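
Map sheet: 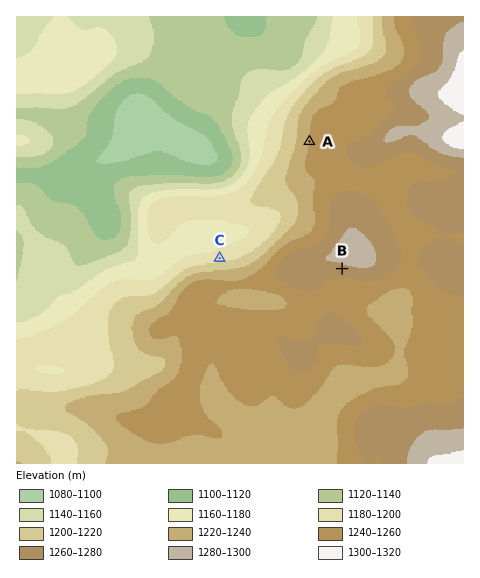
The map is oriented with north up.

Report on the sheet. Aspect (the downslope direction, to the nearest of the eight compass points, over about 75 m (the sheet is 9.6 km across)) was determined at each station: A W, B S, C N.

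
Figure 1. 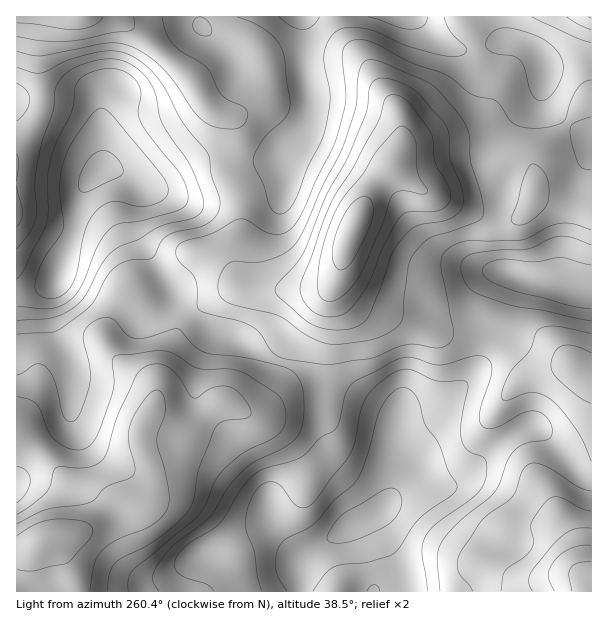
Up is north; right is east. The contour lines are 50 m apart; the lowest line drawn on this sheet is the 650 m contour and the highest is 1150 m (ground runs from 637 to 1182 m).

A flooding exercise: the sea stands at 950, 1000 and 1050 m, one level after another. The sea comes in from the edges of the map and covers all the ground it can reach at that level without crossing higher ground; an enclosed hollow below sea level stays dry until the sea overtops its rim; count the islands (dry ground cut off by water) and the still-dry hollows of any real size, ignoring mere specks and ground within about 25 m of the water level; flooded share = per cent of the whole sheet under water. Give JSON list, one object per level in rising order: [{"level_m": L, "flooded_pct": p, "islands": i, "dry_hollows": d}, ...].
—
[{"level_m": 950, "flooded_pct": 73, "islands": 1, "dry_hollows": 0}, {"level_m": 1000, "flooded_pct": 84, "islands": 1, "dry_hollows": 0}, {"level_m": 1050, "flooded_pct": 91, "islands": 1, "dry_hollows": 0}]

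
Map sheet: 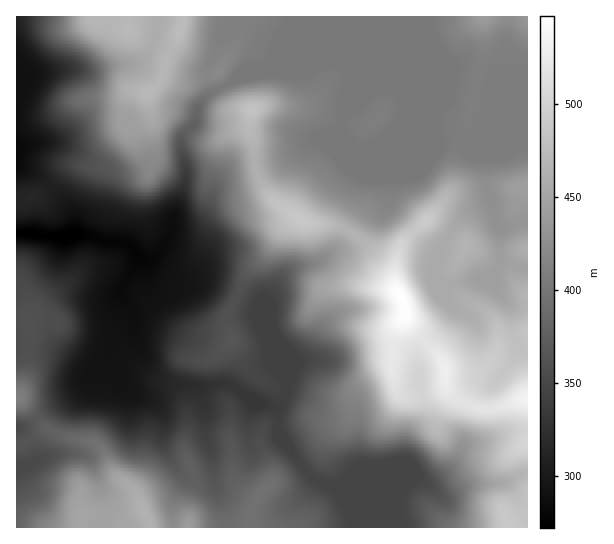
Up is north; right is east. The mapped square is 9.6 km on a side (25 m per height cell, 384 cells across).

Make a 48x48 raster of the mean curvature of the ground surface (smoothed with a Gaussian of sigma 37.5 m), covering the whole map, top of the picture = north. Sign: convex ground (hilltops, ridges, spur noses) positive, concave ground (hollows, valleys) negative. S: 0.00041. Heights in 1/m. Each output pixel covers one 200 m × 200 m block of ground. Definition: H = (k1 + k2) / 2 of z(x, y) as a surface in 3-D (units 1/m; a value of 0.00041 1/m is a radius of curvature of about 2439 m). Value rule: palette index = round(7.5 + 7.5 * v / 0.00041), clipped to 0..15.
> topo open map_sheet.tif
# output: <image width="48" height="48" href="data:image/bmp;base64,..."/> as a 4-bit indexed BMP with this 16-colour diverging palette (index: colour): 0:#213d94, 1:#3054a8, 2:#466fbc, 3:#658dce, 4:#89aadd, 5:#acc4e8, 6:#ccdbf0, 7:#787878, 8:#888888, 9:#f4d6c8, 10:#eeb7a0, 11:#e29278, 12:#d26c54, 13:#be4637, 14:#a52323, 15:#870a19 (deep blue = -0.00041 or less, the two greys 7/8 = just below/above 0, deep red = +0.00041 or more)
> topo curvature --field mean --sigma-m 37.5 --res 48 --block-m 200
<image width="48" height="48" href="data:image/bmp;base64,Qk32BAAAAAAAAHYAAAAoAAAAMAAAADAAAAABAAQAAAAAAIAEAAATCwAAEwsAABAAAAAAAAAAlD0hAKhUMAC8b0YAzo1lAN2qiQDoxKwA8NvMAHh4eACIiIgAyNb0AKC37gB4kuIAVGzSADdGvgAjI6UAGQqHAFrZiod4Zewr92h5mJiamHZ3d1Z6mHaLh3h1rJiIe/Yq+VaJlmaJt2d3h1iqVHm8l2U0vId3fMVIlkV5qGVop2d3h2q1A5z+hndTjbZXnbhlVkaIq6iGVXd3d2hiZVd2aneIv9SP/qhjeUiWi9tzRmd3d3UjiVRBF1VVnoHvp3g1uUmmWdk0mWV3d3M2R5m8gXVCIgLXE4Y71jmlSaQop2QiIhA7hJmtyMhlVWvlOJNtlDmleUJZmJZYhAB+02Z6y6ib3+/FN5R8lGy2mER5mblt2jj/wQI0aSbdqayVN7ZKpXulm0eamKlayTa5UldkRZaHQ2dmV5VKlEilelbLh5lGmoZ2it7Zd/xlQzNFVVRrlWq1RFSZd5hEr/2IvNzN2/1VVVZ3ZWd4dotzWKRYmagzz5dryHU1zdx1RWd3d5l0MzM4uoZaqLpE3mZLxldCbIqXRGd3eIZWeYV6mHdHdEh57GU62Gh0SGiZZWd3d1TP3MmIdndVQgGe23RM2HinVnmIdVZ4h0bLiJqZdnZFQgGLunWdp2aaZYmHmVZ4hmeXdnm6Z2NXdUWKp2aIiGSLV4mI3WV4dmabqYmoV0eoir3suqiJiGOLapl57FZ4dnZ5qrqFZzj+VXmJzezHRESrWZmap0Z4d4ZVVp21ZzPfhSAAOO1yNXq2NomoZUZ2eYd2Q0nYRkF+uGVnnfwRarpjWpmYmXZ1eXiHZTXaREJ+2r7+3/YGeGRVmql2m5eIaXiHdkSrdjKNuJl4nrAnh0V2pst0aqiJZliHhlScuTATNoV5jpFXmnd2ZNyWWbqbhWaHh1WIjIM1ImR2XaRWepqFmad1JYZERqZniFRCO9qbciaZj9VFaruFvAACRCNmaJdWeUJGfPu8uI7XTPp1SblUaIWLhIqph3dEaVasu6m97tpjA477VZhFZcqalnd2ZVUxemvIZ5vLmXVWQUz9dGdXlqqYZmZERmMgjUmljuu4VVaJdWiut3dGl6unVmZmjfcwf0aGv7mWVWeIh1Q7+4ZYqIdmZ4mpr/yRL2RY6laGZ3ZWZlQW3KiLy1VpvNuFSd7gDHU6+DVmeGd3d3dFl2Z2aFic25Yyi4/AKoUp5kVnhnd3eIh0dkVVVlZVRWZp2m1wjdg411ZmZ3d3eHh3Z3d3dmYyNXauyY0wrP2b6WZmd3d3d3d3eHd3d3hndFfOl7+AAJmLtCRnd3iZd3d3iId3d2ibhlSrZbrcANtq10aIiHd5l3d3h5d3eGWM3aSLZ7Z4AN/v/9qYh3d4l3d3d4d3d2Vb/9idq+lYkAa9zsd4h3d3d3eHd4h3d3Y1iYV/ya2pyVAAJmRXiHd3d3eId4h3d3ZDIhBshlu2VcxGQ0Z3eHd3d3d3d4h3d3VEIAJGRVrGZGp1d3d3d3d3d3d3d3h3d1RXY0e5d2iqlUmoh3d3d3d3d3d3Z2h3dzWbmKy6umatlUaXd3d3iIeHiIh3eGd2ZzjNzf2pqWWPpEZ4d3d3eId4h3h2iIl0WUeGbPl3iHVtxleIiHd3d3d4eId2d63Iiw=="/>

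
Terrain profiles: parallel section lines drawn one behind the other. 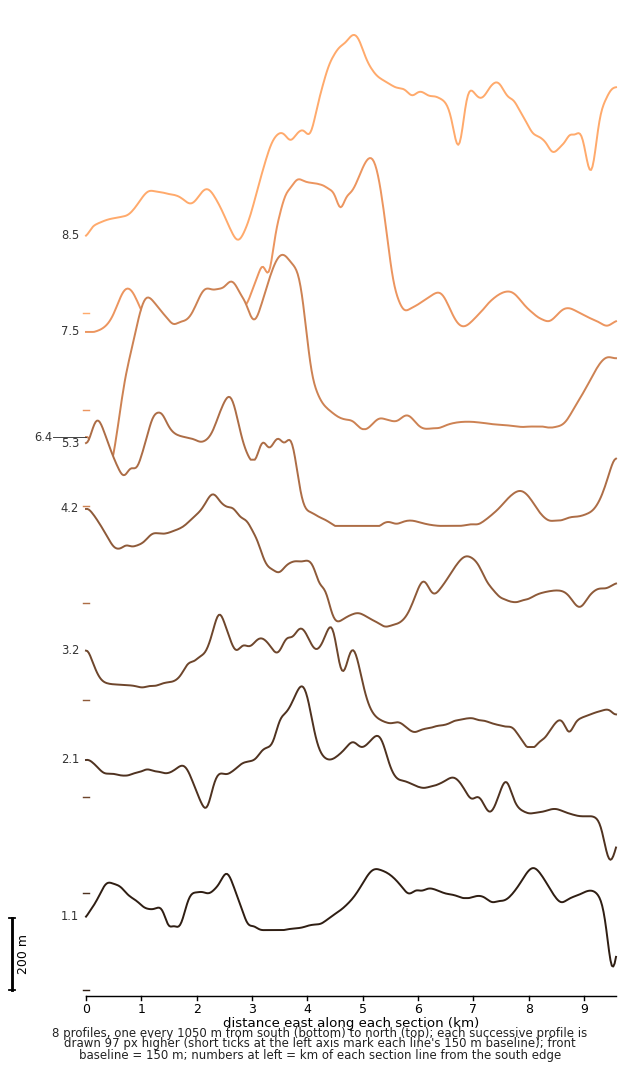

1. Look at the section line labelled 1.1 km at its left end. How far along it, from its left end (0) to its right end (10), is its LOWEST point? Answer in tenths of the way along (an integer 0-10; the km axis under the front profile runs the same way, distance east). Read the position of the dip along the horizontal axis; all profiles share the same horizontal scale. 10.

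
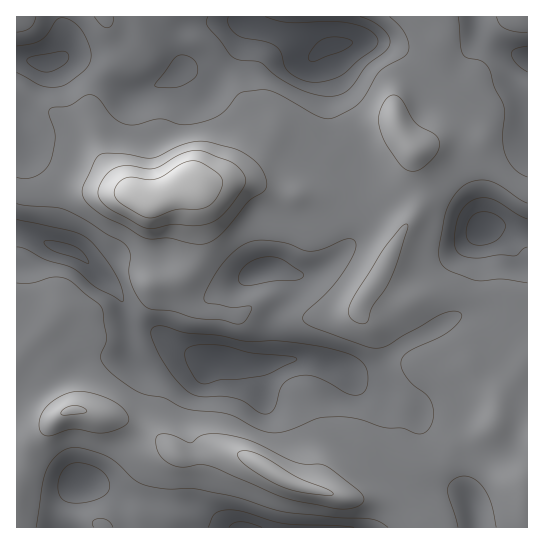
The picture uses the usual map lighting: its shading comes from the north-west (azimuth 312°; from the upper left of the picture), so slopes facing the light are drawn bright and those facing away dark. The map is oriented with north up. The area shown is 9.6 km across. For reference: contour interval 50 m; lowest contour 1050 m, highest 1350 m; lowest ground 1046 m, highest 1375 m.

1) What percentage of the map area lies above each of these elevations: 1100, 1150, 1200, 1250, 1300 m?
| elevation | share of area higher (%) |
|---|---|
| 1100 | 96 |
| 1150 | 86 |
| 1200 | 58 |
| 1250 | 11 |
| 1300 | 4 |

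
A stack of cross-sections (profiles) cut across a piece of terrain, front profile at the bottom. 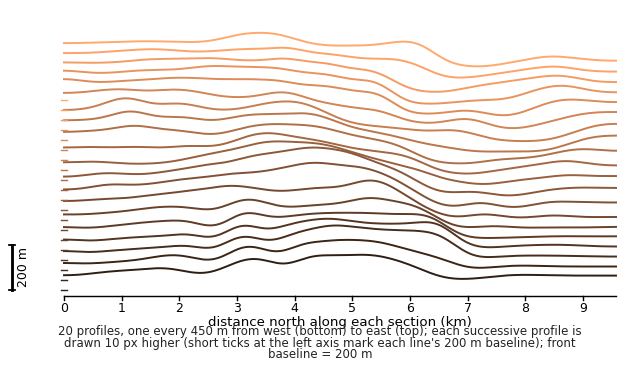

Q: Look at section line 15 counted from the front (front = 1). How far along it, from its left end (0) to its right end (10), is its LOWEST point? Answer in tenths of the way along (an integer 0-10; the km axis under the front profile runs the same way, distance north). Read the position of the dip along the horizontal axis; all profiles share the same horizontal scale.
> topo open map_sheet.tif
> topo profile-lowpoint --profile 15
8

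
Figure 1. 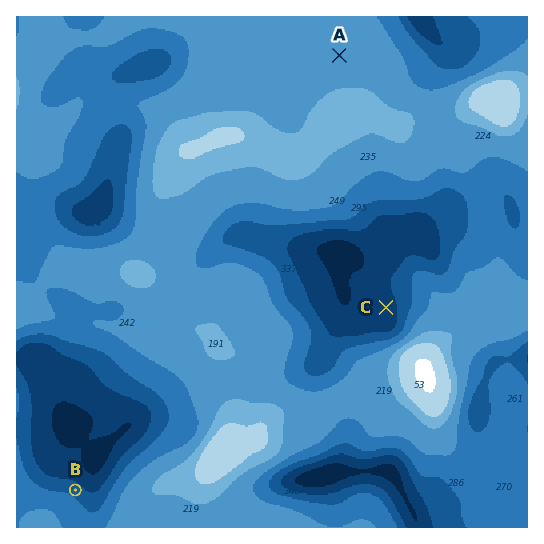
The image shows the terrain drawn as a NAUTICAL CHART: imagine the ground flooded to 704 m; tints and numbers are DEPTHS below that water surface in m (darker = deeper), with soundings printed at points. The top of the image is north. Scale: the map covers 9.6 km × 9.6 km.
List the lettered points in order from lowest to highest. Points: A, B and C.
C B A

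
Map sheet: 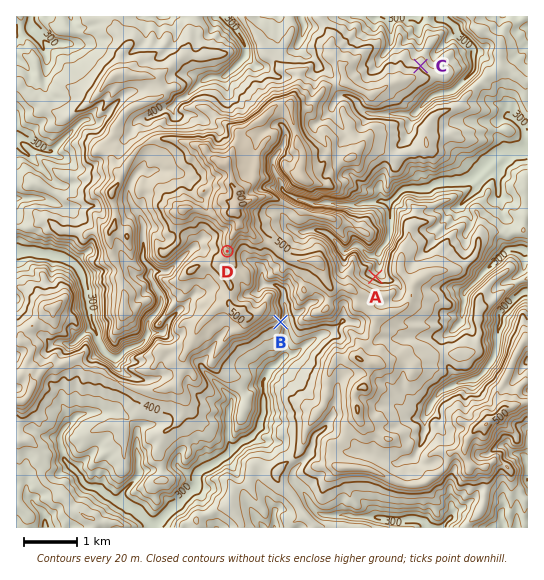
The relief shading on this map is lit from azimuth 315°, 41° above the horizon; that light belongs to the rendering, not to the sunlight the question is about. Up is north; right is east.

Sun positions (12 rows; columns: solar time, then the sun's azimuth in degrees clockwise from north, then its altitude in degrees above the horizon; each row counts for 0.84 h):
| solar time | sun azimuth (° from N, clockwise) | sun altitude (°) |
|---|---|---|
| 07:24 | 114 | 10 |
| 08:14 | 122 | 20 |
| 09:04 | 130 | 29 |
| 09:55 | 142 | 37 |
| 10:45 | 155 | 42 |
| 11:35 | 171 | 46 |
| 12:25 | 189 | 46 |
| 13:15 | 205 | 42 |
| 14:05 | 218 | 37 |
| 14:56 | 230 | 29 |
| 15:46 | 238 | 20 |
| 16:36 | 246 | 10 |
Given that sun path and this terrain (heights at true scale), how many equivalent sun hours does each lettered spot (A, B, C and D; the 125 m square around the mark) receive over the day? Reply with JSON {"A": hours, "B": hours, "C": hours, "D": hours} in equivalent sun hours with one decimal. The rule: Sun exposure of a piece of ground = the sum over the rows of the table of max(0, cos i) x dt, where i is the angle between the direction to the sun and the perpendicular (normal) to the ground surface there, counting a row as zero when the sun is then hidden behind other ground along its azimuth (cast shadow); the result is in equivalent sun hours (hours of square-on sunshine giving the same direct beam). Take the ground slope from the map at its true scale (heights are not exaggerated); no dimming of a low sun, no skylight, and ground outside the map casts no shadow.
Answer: {"A": 3.7, "B": 5.3, "C": 4.5, "D": 5.7}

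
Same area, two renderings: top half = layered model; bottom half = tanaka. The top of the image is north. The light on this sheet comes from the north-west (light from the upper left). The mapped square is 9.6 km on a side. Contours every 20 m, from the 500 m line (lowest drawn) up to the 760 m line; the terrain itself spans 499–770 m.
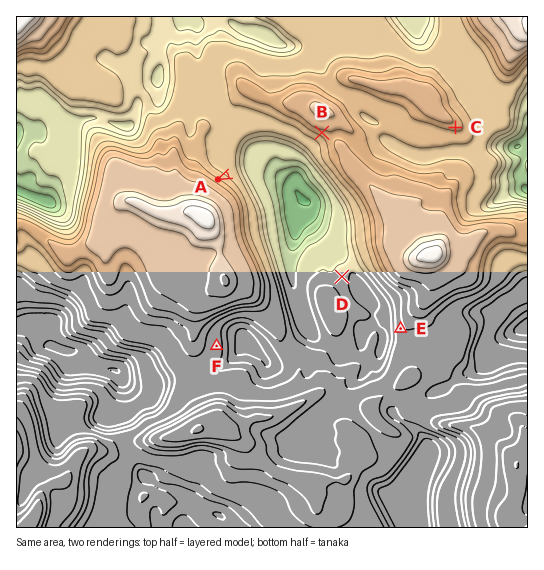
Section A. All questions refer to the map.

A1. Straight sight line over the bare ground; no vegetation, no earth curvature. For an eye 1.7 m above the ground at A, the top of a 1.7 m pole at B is visible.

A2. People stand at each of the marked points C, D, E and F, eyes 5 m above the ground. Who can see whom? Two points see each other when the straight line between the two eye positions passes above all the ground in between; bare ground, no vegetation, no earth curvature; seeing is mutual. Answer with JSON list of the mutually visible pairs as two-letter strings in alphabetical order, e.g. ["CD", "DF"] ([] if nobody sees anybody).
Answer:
["DE", "EF"]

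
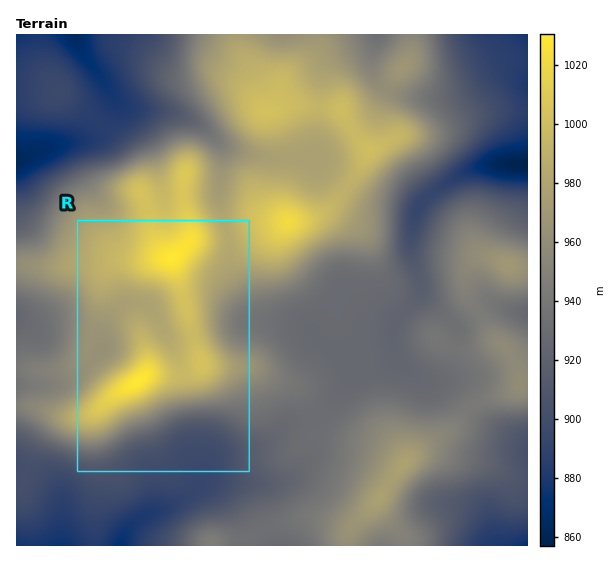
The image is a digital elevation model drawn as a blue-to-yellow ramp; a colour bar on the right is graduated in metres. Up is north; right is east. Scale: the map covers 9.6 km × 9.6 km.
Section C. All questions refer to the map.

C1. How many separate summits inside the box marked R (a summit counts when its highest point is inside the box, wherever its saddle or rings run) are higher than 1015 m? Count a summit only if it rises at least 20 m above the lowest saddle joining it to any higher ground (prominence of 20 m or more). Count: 2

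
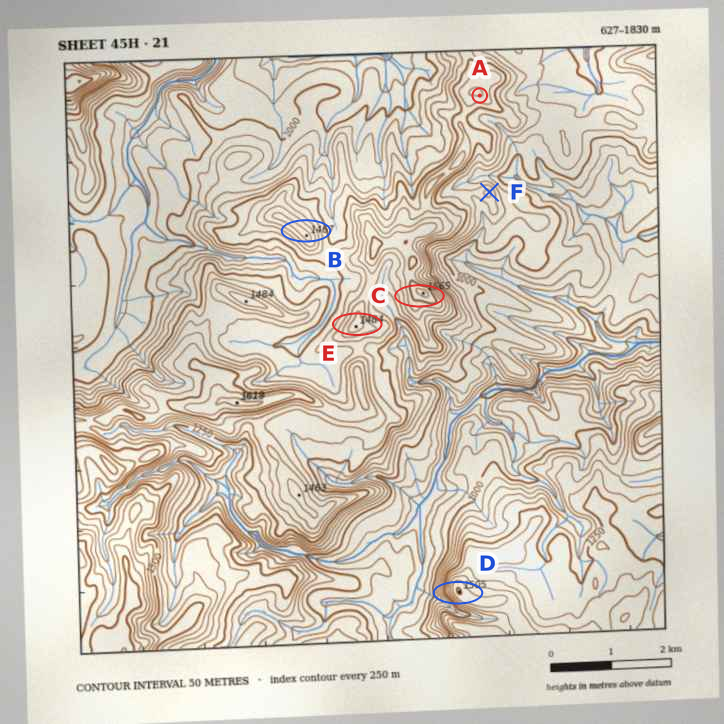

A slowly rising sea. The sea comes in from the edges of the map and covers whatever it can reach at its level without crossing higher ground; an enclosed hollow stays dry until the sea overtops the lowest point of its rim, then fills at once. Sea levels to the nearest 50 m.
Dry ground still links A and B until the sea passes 1250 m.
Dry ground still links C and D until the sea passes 900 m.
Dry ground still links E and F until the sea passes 1150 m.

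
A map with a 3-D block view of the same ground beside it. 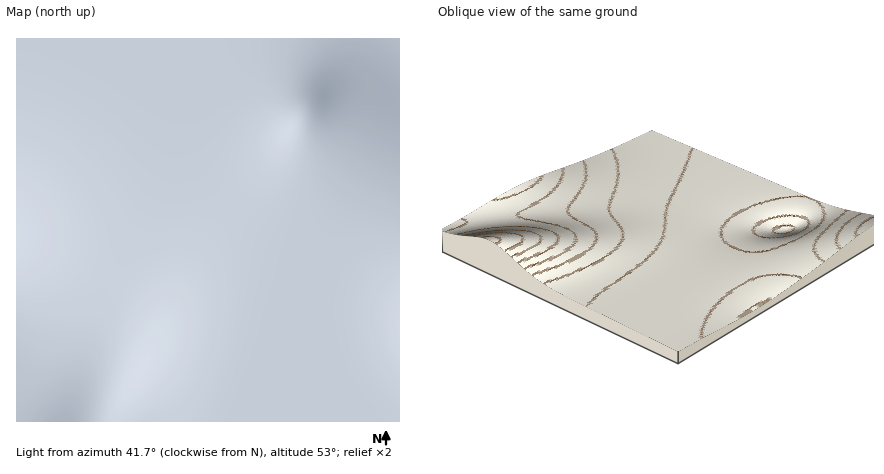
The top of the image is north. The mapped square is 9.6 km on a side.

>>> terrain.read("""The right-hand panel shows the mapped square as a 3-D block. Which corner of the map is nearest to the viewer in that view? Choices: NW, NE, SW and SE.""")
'SE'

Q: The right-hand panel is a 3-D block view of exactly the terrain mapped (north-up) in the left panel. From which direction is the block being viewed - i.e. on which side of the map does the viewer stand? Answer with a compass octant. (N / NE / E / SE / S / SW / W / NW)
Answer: SE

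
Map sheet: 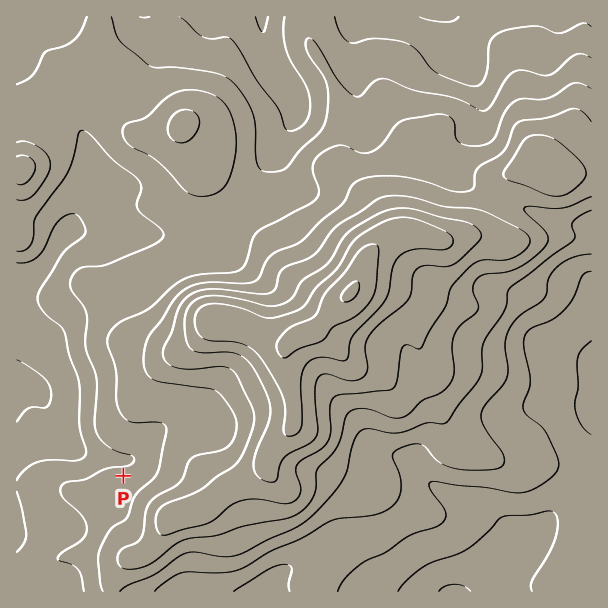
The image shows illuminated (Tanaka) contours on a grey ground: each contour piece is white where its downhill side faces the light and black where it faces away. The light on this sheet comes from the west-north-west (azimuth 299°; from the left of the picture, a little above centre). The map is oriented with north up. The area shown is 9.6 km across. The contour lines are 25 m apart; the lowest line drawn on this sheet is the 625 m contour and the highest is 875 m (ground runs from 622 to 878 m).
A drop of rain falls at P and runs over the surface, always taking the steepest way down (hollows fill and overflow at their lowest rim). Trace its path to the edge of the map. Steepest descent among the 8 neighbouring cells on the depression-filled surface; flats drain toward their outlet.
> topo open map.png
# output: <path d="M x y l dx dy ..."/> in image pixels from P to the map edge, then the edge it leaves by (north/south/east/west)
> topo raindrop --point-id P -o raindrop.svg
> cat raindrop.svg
<path d="M123 476l0-14-1-1-3-2-14 0-1-1-11 0-18-9-27-26 0-4-1-2 0-7-2-2 0-3-3-6-13-13-12 0"/>
exit: west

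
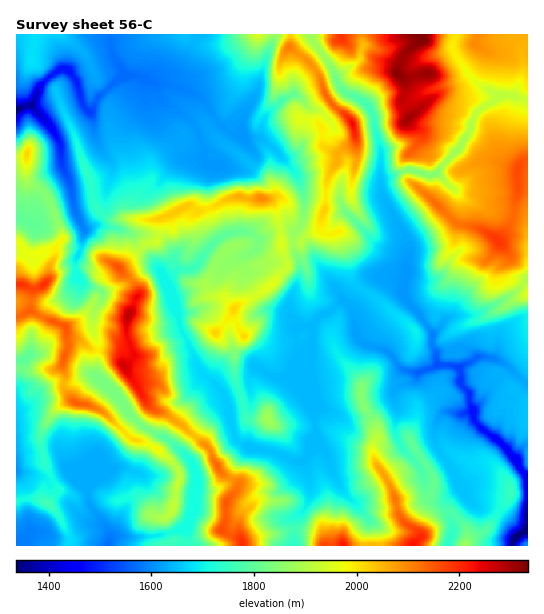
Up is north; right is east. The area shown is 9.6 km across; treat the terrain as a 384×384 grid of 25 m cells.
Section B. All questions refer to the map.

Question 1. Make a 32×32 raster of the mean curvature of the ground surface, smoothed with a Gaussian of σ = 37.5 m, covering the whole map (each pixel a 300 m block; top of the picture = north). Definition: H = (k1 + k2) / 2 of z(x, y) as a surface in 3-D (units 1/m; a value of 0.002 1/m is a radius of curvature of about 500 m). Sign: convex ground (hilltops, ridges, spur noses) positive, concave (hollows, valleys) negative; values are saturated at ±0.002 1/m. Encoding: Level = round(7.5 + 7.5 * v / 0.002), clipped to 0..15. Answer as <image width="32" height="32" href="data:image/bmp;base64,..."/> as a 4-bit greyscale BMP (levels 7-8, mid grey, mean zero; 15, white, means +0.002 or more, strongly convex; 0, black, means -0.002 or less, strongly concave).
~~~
<image width="32" height="32" href="data:image/bmp;base64,Qk12AgAAAAAAAHYAAAAoAAAAIAAAACAAAAABAAQAAAAAAAACAAATCwAAEwsAABAAAAAAAAAAAAAAABEREQAiIiIAMzMzAERERABVVVUAZmZmAHd3dwCIiIgAmZmZAKqqqgC7u7sAzMzMAN3d3QDu7u4A////AHdahmVVdpnphKz4p69FymBlp3Zr3TW5cjSqtAnpd4uUi7Vpl6xiq5m5OGF+VGlGw3ioaIhKkmuYZ1g5T3Wkd6ZnhXd1MuD66mZ3Ztt2pXfRa1d3RX8C9SRWdlf1TEiLcWw3Y4/AX6FVd2d3xbV4pgpcRSbxKPdznth4ZtOneVaoVdz/JPqGVI6Gd1uTeXYMiHR+gw6KJ2doZnduVZiMSIiHmCGcqkZbVnd3bLZmtMiGWMlF+plUaxeHd5aVmDVWaXVcpKuHNreld3mFVpl3iXhlrjemZCz36Vdphnena4VY3LZ27oRVXTZHdod6hXVps1YzkY+yW5m7RZhol1iGiUvu0SdqgttoWuDFeGdml2mSY7Gd+AZSp3eYhHVnZsmruJnjfGmWdnp210mrZ2OWV7WCqwYzaXhEVaS756ZUiZymZtF43/2KhnOGijplR7uGd3fQxnQ46+7fyE1LM2zmd3iLgcaIdlQ4d8NtWSb9cYdppiTXd5ZmZDlhfV4WIQ+XefsaloeHd3l3Jop+BfuQuHmcDlh4d4eXZlp3Twhrl0qHoU1Zh3h4d3ass88L91ochyPYKod3h3hJSyzBHI1ndJbw9aWId3d4c8CPBFakl4RmqiC5Z3d3eHL0xFytjeZJh4qIp3h3eHeR+tCjqJNCiZd4iXd4iId5qVsM03eec7d3"/>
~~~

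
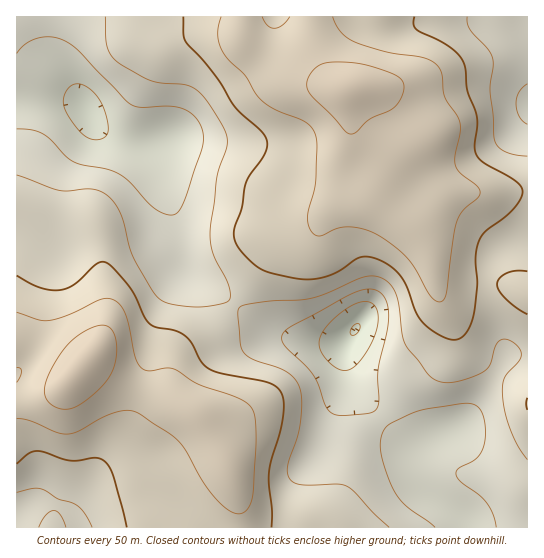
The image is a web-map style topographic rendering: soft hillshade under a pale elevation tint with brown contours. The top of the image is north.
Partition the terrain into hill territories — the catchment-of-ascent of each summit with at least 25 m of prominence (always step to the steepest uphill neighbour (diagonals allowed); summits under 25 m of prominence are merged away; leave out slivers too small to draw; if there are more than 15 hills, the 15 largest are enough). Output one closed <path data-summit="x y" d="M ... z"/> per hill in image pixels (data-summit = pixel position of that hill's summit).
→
<path data-summit="354 87" d="M527 16l-476 0-2 33 6 14 29 42 9 18 8 8 16 8 14 4 26-1 22 96 2 29 8 8 32 18 54 40 18 6 25 4 23-2 9-5-5 14 0 11 7 24 53 59 6 4 6 0 16-12 25-9 10-9 39-63 21-1z"/><path data-summit="81 367" d="M50 16l-34 1 0 510 183 1-18-19-20-8-14 0-29 7-25 9-12 10-8-13 0-5 4-8 16-23 28-28 4-8 18-56 16-67 22-53-2-28-22-96-26 1-10-3-16-7-12-10-9-18-32-47-3-9z"/><path data-summit="226 463" d="M182 268l-10 18-13 33-16 67-18 56-4 8-28 28-16 23-4 8 0 5 8 13 12-10 25-9 29-7 14 0 16 6 24 21 82 0 2-18 8-25 8-14 20-24 16-38 7-20 1-42 4-9-15 5-16 0-25-4-18-6-54-40-32-18z"/><path data-summit="527 403" d="M527 355l-20 0-39 63-10 9-25 9-10 7-11 12 0 16 7 16 10 10 32 20 5 11 62-1z"/>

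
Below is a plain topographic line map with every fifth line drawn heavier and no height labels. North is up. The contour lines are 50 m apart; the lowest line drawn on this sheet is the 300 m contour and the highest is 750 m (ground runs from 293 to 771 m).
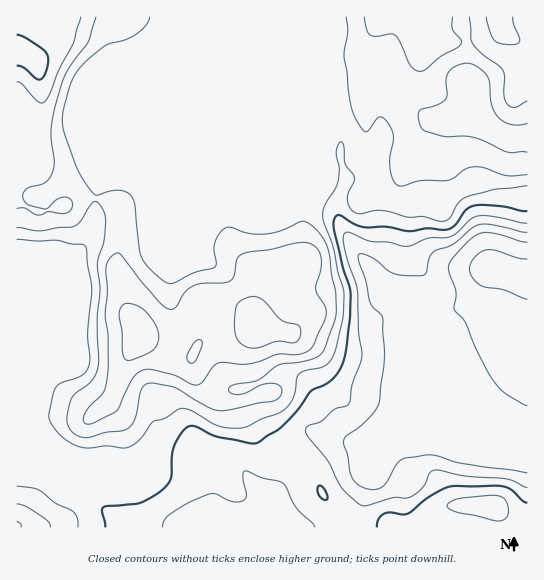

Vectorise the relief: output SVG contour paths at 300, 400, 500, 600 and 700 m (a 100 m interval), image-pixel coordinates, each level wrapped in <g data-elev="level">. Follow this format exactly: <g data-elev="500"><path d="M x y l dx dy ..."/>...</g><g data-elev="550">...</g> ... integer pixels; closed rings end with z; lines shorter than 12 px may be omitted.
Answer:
<g data-elev="300"><path d="M527 299l-24-9-22-5-8-7-4-9 2-7 4-5 11-7 8 0 23 8 10 1"/></g><g data-elev="400"><path d="M527 473l-66-10-24-7-11-1-24 4-6 6-13 21-5 3-8 0-11-3-7-8-9-36 3-5 17-13 14-17 3-8 4-36-1-45-13-16-4-21-7-20 0-7 4 0 10 4 14 12 7 4 9 1 19 1 4-3 3-14 4-6 20-9 24-19 13-1 37 8"/></g><g data-elev="500"><path d="M105 527l-3-16 1-4 38-4 16-9 10-9 4-8 1-20 2-11 6-11 7-8 7-1 24 11 32 6 7 0 26-18 15-15 13-19 16-8 10-9 5-9 4-12 4-34 1-22-1-10-7-18-9-39 0-9 3-5 4-1 12 8 9 4 24 0 24 4 16-3 17 2 7-1 7-6 9-13 9-5 26 1 26 5"/><path d="M527 503l-5-3-11-10-8-4-52 0-8 3-13 7-23 18-5 0-12-2-7 2-5 5-1 8"/><path d="M323 499l4 0 0-4-4-7-4-2-1 1 0 6z"/></g><g data-elev="600"><path d="M50 527l-1-5-7-5-16-11-9-2"/><path d="M17 228l22 3 34-4 7-5 10-17 5-4 6 5 4 8 1 8-2 17-7 24 3 27-3 28 1 49-3 8-4 6-19 16-5 20 0 6 3 6 4 5 5 3 11 0 16-5 17-1 6-3 4-5 3-6 5-27 4-5 4-2 26 5 31 18 12 4 11 0 45-9 5-4 3-6-1-4-6-3-13 1-16 8-7 2-8-2-2-2 0-2 5-4 24-5 21-15 32-6 7-3 5-5 13-34 0-24-9-46-6-12-11-11-5-3-4 1-22 9-17 3-13-1-16-5-7 0-5 4-6 10-1 8 2 13-2 4-19 5-20 10-6 1-6-2-11-10-11-14-2-8-4-44-4-9-5-4-8-2-23 5-6-7-10-15-14-36-3-14 2-14 8-30 9-12 12-12 14-11 18-4 10-5 10-9 5-9"/><path d="M527 152l-18 0-35-15-11-1-18 0-19-5-6-5-2-12 3-4 14-4 9-5 3-6-1-14 2-8 8-7 13-3 9 4 10 10 2 6 2 22 3 8 4 5 6 4 6 2 8 1 8-2"/><path d="M346 17l2 14-4 26 8 53 5 11 8 11 4-2 10-13 6 2 5 7 4 12-4 19 0 10 3 12 4 6 6 1 19-6 27 0 17-11 8-2 11 1 21 8 21-1"/></g><g data-elev="700"><path d="M191 363l5-2 5-12 1-6-1-3-6 1-7 13-1 6z"/><path d="M125 359l6 1 20-9 5-5 3-8-3-12-9-13-8-6-10-4-7 3-3 8 3 19 1 20z"/><path d="M248 347l10 1 20-7 17 1 5-5 0-10-3-3-11-2-5-2-20-21-7-3-8 2-7 4-2 3-3 21 3 13 5 5z"/><path d="M17 82l5 2 16 18 4 1 3-1 5-9 10-26 13-24 8-26"/><path d="M486 17l4 15 4 8 5 3 12 2 7-2 2-2-7-18 0-6"/></g>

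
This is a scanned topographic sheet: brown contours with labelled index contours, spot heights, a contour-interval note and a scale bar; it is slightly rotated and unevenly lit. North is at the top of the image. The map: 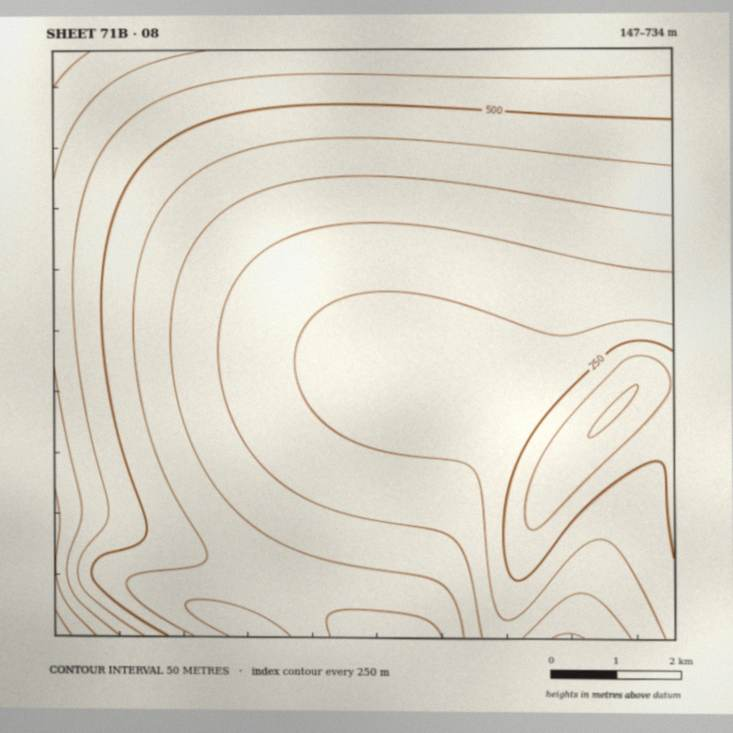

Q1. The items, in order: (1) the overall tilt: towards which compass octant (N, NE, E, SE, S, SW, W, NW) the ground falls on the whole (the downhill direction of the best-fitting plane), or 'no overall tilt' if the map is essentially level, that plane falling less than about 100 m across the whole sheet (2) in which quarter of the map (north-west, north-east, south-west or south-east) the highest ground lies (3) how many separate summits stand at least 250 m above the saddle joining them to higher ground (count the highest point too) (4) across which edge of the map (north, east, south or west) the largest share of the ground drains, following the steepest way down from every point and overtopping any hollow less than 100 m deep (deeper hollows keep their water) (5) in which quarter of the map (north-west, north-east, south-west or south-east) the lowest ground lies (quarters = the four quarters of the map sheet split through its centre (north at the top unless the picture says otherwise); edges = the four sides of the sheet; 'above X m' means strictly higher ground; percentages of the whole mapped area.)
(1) On the whole the ground falls towards the south-east.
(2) Look to the south-west quarter for the highest ground.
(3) Counting only tops that stand 250 m proud, the map has 1 summit.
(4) Most of the ground drains across the eastern edge.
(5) Look to the south-east quarter for the lowest ground.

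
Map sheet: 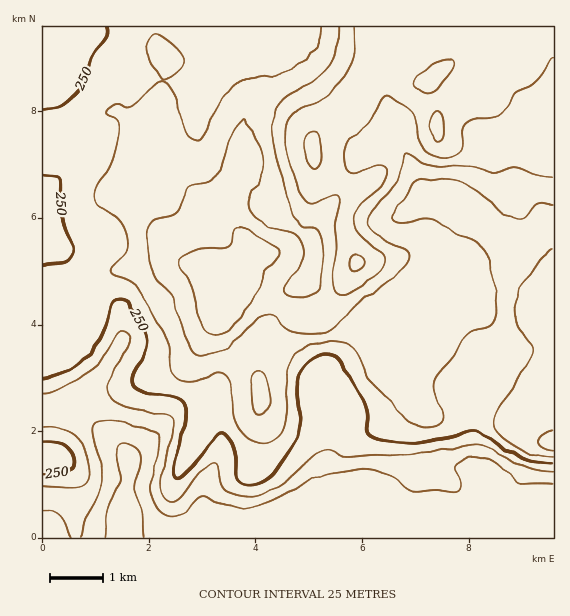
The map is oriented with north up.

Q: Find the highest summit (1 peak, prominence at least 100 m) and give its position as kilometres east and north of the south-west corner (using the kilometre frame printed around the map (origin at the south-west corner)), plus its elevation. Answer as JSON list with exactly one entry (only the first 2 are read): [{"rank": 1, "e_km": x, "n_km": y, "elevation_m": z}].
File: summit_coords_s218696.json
[{"rank": 1, "e_km": 7.29, "n_km": 8.64, "elevation_m": 356}]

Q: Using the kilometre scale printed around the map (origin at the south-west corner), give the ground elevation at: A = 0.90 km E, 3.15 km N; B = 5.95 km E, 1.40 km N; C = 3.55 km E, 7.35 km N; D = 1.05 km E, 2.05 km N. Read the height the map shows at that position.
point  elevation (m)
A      225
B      210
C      305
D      195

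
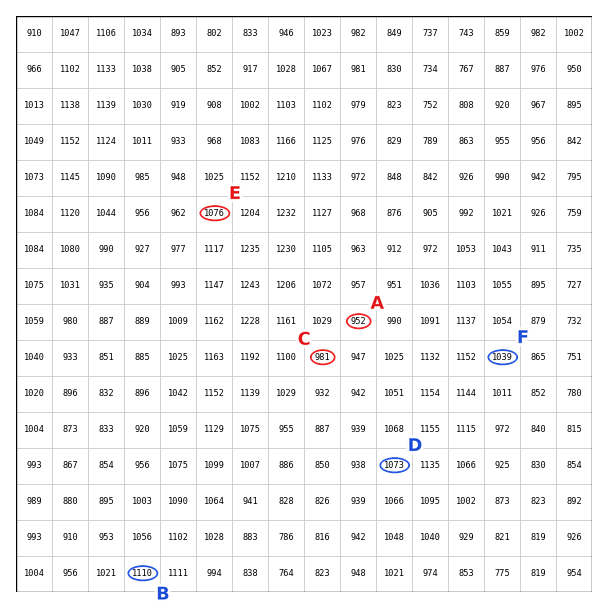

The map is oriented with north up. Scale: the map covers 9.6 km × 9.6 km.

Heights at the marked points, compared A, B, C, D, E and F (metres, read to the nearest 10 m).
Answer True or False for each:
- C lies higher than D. False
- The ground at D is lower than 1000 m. False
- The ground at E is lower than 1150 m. True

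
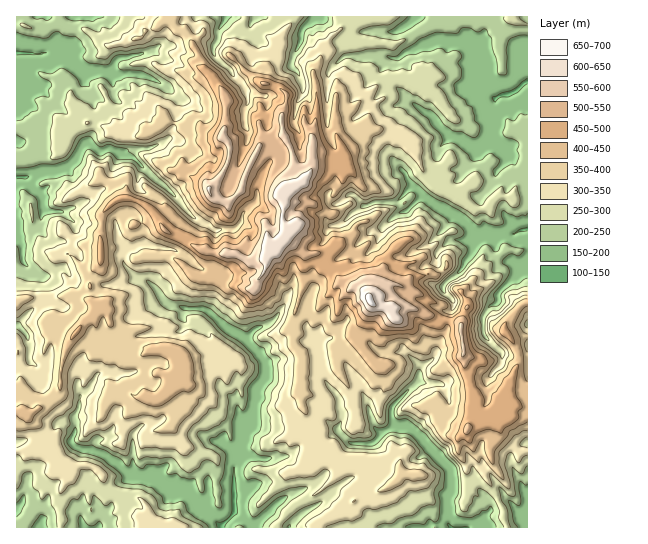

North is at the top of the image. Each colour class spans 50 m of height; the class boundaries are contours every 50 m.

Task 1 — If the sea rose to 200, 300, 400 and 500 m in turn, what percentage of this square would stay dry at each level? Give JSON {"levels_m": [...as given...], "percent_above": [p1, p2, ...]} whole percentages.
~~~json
{"levels_m": [200, 300, 400, 500], "percent_above": [87, 54, 21, 7]}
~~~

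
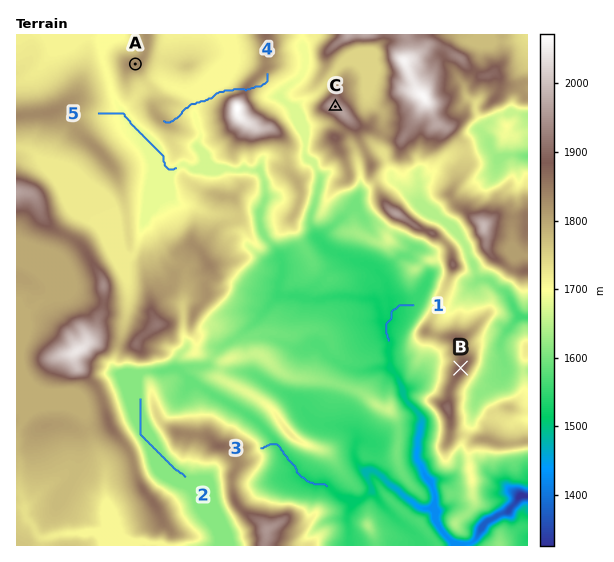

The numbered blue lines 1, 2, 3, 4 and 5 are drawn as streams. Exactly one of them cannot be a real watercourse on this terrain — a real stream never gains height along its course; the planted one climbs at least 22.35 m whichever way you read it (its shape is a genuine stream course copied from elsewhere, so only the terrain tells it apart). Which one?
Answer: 4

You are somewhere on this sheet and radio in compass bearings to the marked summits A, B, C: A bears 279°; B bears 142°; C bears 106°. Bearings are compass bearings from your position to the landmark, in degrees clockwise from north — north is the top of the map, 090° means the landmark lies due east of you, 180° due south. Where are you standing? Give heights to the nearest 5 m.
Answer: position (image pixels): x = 235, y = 79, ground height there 1720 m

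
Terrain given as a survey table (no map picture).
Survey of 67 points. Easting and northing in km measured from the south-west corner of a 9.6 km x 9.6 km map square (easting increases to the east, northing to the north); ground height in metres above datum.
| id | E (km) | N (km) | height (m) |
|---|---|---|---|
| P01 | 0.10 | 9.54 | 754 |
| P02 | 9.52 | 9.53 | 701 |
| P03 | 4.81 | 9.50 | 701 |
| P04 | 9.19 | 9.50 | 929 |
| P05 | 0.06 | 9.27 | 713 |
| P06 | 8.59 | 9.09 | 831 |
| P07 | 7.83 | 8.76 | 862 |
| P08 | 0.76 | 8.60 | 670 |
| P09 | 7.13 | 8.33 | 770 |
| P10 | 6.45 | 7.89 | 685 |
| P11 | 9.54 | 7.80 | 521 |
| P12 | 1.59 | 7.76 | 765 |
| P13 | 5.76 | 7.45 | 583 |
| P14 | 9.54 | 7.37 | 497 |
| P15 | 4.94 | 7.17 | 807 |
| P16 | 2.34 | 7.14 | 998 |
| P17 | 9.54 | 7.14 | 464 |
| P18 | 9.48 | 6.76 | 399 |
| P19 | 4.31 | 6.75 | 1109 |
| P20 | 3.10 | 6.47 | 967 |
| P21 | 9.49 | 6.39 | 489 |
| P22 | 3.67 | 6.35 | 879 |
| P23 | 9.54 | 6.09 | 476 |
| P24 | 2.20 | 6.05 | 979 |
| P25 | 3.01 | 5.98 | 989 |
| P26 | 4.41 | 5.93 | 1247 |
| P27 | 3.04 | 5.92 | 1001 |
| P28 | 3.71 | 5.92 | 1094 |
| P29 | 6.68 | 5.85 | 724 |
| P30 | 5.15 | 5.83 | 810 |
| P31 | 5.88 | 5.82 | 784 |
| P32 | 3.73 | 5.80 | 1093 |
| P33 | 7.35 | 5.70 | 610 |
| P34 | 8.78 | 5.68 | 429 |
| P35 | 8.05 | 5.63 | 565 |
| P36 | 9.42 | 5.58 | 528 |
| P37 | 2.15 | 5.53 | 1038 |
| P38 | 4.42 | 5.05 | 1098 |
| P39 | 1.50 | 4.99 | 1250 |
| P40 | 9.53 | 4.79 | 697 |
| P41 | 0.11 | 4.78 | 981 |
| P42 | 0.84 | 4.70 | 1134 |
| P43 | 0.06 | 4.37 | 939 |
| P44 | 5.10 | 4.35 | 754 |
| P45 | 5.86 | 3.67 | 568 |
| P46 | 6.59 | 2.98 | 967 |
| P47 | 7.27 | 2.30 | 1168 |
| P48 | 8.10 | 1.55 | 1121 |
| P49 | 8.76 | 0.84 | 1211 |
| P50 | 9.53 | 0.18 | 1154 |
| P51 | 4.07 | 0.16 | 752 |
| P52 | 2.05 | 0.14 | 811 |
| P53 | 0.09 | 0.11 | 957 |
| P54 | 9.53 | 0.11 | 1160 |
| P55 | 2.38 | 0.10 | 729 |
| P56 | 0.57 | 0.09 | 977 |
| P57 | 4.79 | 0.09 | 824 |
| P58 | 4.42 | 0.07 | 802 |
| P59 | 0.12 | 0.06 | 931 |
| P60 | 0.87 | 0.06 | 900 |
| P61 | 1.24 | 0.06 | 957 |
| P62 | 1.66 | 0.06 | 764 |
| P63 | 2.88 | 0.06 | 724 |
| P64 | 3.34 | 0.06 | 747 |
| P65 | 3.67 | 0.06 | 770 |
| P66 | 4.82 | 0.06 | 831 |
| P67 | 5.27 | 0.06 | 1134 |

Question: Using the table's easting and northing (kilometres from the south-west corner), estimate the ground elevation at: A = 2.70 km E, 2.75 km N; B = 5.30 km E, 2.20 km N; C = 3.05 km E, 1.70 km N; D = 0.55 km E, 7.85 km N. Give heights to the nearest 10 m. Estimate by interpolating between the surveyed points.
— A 880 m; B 760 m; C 750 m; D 650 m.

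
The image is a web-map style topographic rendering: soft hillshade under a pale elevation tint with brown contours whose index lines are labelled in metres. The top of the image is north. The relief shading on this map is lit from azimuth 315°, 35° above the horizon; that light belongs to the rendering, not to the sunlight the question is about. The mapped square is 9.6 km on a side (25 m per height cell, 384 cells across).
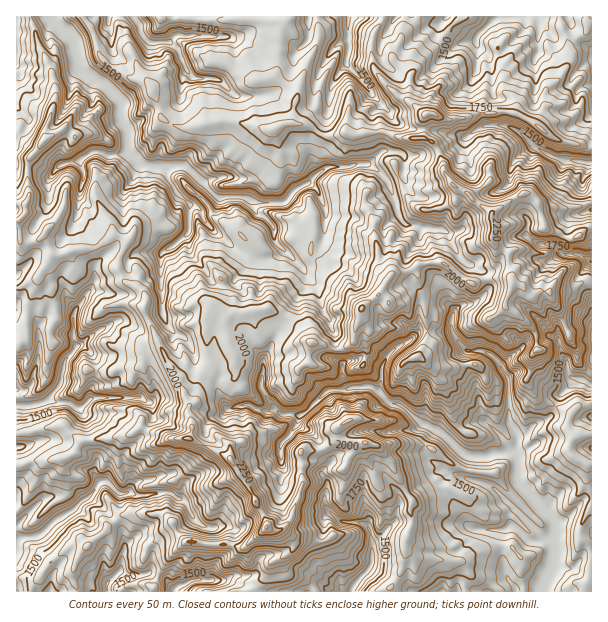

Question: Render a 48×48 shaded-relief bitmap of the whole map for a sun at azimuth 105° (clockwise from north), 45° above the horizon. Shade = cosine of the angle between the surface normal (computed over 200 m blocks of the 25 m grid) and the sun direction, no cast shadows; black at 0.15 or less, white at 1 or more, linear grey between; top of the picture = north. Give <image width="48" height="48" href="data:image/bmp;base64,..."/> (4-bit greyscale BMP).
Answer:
<image width="48" height="48" href="data:image/bmp;base64,Qk32BAAAAAAAAHYAAAAoAAAAMAAAADAAAAABAAQAAAAAAIAEAAATCwAAEwsAABAAAAAAAAAAAAAAABEREQAiIiIAMzMzAERERABVVVUAZmZmAHd3dwCIiIgAmZmZAKqqqgC7u7sAzMzMAN3d3QDu7u4A////AEionOskW/pmdWi7zN3sYDrM25rLu7t1aDWYne2Faaq6ZneKzt3dxBWs27vNusyXVSJojN2keHmZZnmZ3ty86xOcy7zMqc24ZkM1ad3GV0aZl4yorezO/CKczLq7qry2aKhBNqzJVUR4ZjF73+zN7TKN3LqrqrqmWIvEFFi5hGuIZDAL7+ut2WVt7cyruqumR5nNckZmdoqkhyFon/6q2HiN7cqsy6uYU7ub2iVlZYlCeBPLXf182Jqd7LrMyrqGeIqpzaemaYYxZjrcWv182KvMy6vMu6mXZ4mZvuZpl3hiEozcV+172qzdy8ua3IeId5mK3beIeadmIs3cRdx7263ty7upu2WHiFZorbd3eIZUOt7tErypu97tvMuqmWRXvIh3eJiYU0abhr7/YGiKrMzMu5e9yYZFrYiIplVXhCKLl3qt0wF97e27p1rdynVGm0M1mCJFhhGNyFip5wAmzLzsdZ7LuXlmvZhllyNWdAJ97svKfLABWIt1Z87Lx1q3i2rGS6eJdBOMyr7Tbe50SZNYiN671l3qaIfMFpZ5pzaqqc+hbdvNqQGbiu6t027uyrjeEod4l1mpqr6ySczpfYCavdzNwUz+urrOcWVWdoqImb60Z87ojtAK3sq8UBz+vtyu5QRmaJp2mru4ZZy4vt0Art2TSTns39uu12RFWahXmrq6dptyje3WnqRUqo3p7ruu1Jt0a5Roqqq6l5pQbe3Lz4Aoue7N74qt0zmVrXNompmruIcwTMzt3qESjdzP/4m92jZ2nYJYmoh6uXYRJrzd3ZhhOrvv/om7zJVozGNXmYeIu4YjMo3Myme4KMrP7Ve7rKaJzHNWiriImodUMlvMyIqWSct866iLvKirzXNFiqqqmHh1M1mXm7ple92o37qaq7qs7sQliZnLhpl1NImmaHZWq97tqLq8mJmb3u00h4rJWKl0N6qpd1Mn7suXrNqNyImZzN+zVaqoOLllSLu6l3UG3qjcd92K2XqYq8zDRYljNqllR8pVmJg23arNub642Xunesx4qJuaQHlFarhGdWioarzLmIy22VzYWKibmKZb6jRFarhGU1mtcXu6l5zUmUvbeHipZmeL3bI1WJdlNZhL5kq4mHz9pjm8qqllZ4mavdyYhkeEKag561e8vBns3bu5d5l1eJmavLmJupiGWchH3rq4iAGszc7oN4iYmpiby6h4vJZozNlWrNRKzVE6zO3WBJmaqpiKy7lXqqhozd3KyzXcqXJJrM60E5mJmZiIm8pGqYYUrc3tqKq8zFRLir3CF7l4mYiIi8tWuXM1m4aJmqiszHVMuKqBGNpnmYiZi8xVuRSYjMhneKmcy0RsyqYjet2IhVmqmsyWgkmbiux2iZiczDN92UNoiM2FiImaqczXE5mcyL2Wi6d73TSN1SiKloo1mpmaub3ZBYmr25ume8lo3iabw0h7u4U1eHeay53pFZm6vduFm8l5vSm6g3qKp7uYh3eJvKvqFai8u92merp4mVq4RcuZQ5mIiaqZvarrMqqcyazbeJl4hg=="/>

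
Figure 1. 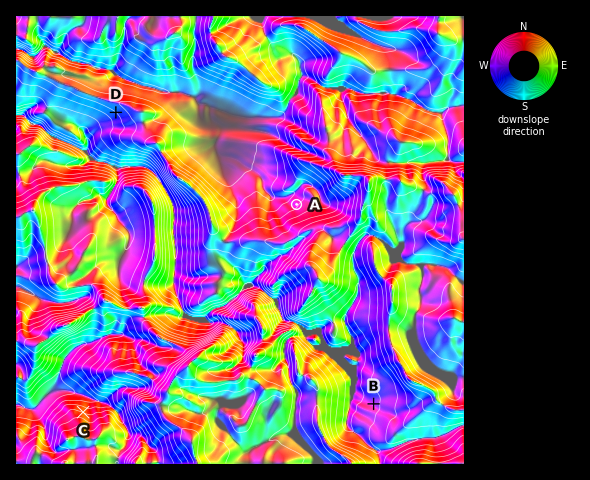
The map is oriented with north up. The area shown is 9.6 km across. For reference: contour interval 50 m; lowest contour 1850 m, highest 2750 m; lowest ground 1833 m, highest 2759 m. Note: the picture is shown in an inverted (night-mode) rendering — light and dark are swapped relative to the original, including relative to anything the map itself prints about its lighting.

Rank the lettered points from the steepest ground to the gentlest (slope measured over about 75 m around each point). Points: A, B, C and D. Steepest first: C D A B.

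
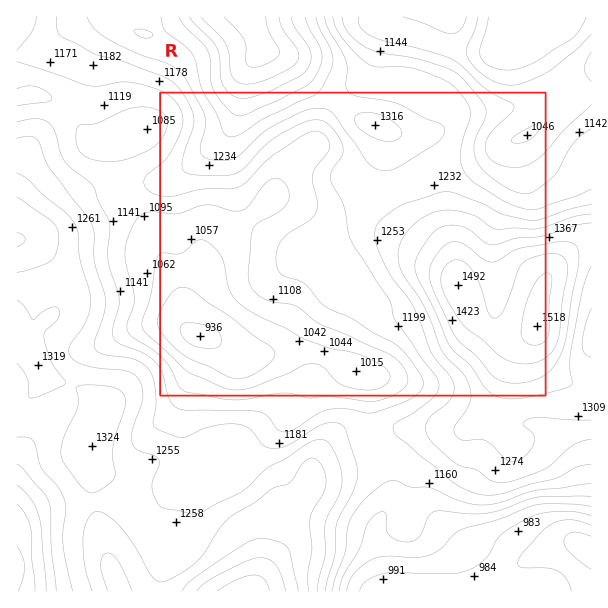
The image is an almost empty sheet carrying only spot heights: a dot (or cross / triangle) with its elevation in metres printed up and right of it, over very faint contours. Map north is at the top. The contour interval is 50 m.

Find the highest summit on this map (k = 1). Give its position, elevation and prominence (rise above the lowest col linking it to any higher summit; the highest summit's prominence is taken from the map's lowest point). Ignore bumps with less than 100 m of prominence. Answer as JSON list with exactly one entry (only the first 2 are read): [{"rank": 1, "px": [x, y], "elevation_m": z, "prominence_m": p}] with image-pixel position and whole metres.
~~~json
[{"rank": 1, "px": [537, 326], "elevation_m": 1518, "prominence_m": 645}]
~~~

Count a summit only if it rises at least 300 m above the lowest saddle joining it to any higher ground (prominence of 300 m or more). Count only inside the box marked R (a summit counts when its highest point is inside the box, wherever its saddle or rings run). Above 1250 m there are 1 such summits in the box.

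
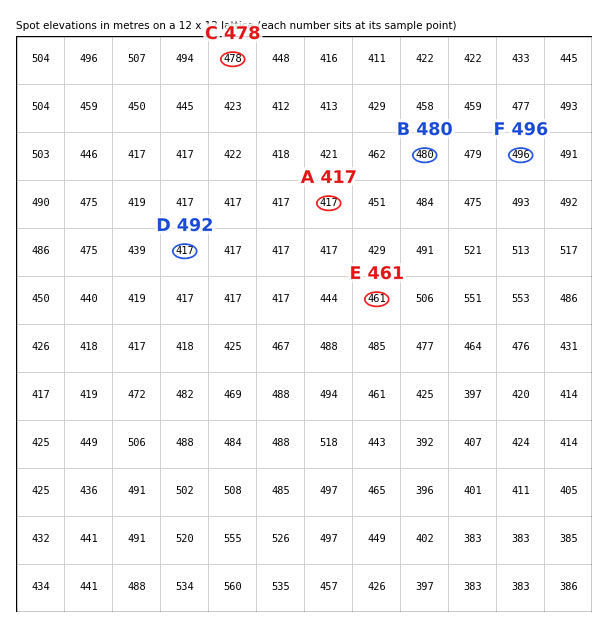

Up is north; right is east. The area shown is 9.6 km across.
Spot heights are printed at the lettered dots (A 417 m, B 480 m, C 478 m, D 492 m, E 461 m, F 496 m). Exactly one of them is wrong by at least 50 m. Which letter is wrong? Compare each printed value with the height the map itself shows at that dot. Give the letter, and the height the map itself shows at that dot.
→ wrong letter D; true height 417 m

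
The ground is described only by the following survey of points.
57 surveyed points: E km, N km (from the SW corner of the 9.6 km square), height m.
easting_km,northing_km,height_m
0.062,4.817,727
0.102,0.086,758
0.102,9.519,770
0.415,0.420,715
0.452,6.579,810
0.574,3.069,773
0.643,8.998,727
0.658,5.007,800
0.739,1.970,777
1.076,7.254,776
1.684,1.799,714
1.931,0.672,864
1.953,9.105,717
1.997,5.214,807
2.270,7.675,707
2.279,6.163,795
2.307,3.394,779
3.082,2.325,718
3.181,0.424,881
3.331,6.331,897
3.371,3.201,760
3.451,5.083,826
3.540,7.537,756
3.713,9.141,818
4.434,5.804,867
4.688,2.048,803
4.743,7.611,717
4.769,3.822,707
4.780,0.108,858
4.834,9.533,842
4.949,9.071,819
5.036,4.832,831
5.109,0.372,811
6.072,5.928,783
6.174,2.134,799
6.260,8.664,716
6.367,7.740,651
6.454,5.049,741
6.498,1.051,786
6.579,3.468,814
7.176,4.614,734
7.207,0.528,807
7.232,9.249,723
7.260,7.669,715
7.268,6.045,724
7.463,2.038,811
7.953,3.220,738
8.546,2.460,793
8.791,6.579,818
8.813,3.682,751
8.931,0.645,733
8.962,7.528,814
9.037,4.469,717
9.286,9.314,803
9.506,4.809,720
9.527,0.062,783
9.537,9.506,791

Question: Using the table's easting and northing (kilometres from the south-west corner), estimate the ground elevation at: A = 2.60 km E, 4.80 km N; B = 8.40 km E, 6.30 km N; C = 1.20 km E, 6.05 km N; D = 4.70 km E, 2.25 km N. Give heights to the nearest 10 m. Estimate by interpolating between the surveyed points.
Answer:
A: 800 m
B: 760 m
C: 810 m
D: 770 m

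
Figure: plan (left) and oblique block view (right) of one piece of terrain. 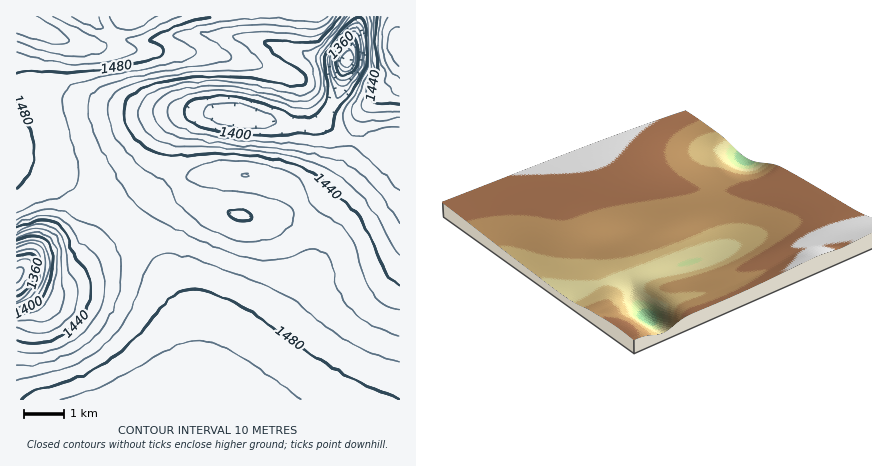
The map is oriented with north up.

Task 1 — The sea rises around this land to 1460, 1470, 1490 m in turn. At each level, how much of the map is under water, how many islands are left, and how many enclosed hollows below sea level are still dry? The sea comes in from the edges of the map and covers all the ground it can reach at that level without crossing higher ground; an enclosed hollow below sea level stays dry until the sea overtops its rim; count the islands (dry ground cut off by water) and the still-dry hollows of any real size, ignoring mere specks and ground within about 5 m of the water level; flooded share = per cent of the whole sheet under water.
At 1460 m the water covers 52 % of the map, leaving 0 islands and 0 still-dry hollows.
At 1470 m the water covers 66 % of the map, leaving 0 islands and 0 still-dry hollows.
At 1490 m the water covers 91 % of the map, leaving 0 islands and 0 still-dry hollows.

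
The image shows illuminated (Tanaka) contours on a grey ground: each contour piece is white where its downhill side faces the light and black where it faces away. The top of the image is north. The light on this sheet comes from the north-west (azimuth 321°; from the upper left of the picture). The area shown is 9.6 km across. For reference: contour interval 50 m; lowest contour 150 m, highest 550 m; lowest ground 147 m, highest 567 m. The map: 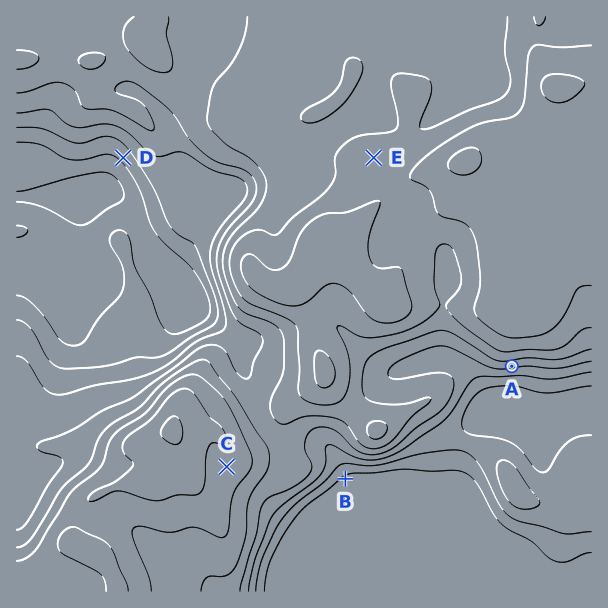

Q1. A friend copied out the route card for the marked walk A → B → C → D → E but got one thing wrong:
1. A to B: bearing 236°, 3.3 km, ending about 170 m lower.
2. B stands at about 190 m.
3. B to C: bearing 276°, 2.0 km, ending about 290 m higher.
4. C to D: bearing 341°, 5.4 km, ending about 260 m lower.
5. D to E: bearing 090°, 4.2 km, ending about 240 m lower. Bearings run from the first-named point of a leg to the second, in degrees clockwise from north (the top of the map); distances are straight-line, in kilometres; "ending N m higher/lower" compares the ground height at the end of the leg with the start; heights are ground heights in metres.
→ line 5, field sense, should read higher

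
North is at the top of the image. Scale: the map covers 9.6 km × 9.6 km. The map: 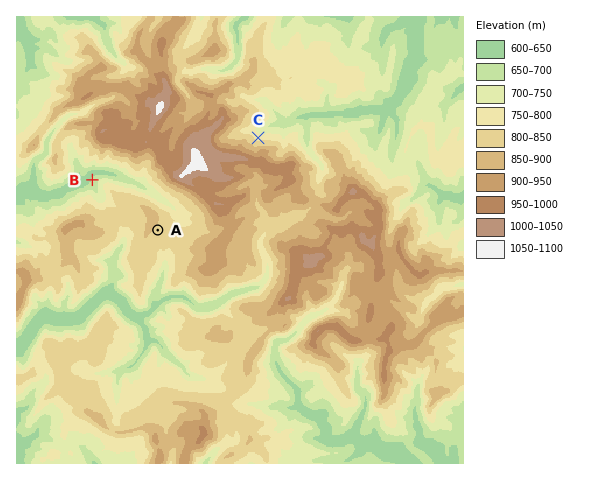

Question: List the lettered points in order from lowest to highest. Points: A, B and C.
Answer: B C A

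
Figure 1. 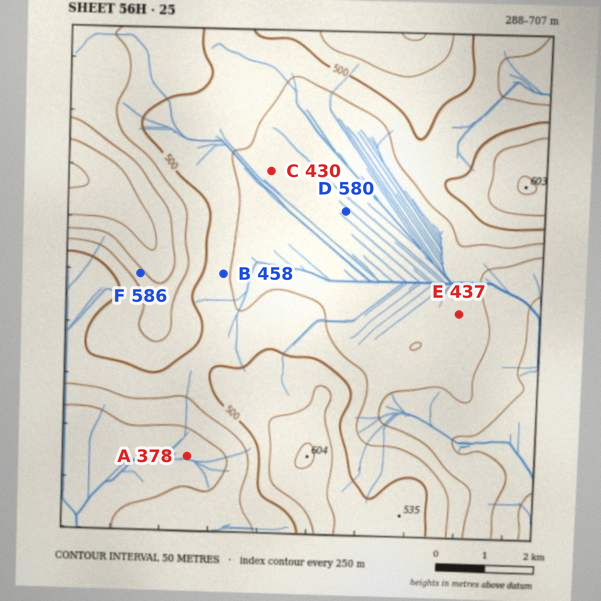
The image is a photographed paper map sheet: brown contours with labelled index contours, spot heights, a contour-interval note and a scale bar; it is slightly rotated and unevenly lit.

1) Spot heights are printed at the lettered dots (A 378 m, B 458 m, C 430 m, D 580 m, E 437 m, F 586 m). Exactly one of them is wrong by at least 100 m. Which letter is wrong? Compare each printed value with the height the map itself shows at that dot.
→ D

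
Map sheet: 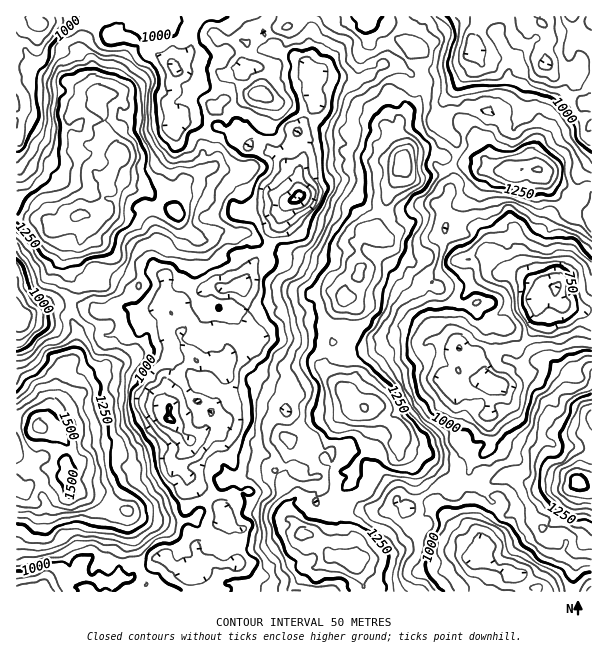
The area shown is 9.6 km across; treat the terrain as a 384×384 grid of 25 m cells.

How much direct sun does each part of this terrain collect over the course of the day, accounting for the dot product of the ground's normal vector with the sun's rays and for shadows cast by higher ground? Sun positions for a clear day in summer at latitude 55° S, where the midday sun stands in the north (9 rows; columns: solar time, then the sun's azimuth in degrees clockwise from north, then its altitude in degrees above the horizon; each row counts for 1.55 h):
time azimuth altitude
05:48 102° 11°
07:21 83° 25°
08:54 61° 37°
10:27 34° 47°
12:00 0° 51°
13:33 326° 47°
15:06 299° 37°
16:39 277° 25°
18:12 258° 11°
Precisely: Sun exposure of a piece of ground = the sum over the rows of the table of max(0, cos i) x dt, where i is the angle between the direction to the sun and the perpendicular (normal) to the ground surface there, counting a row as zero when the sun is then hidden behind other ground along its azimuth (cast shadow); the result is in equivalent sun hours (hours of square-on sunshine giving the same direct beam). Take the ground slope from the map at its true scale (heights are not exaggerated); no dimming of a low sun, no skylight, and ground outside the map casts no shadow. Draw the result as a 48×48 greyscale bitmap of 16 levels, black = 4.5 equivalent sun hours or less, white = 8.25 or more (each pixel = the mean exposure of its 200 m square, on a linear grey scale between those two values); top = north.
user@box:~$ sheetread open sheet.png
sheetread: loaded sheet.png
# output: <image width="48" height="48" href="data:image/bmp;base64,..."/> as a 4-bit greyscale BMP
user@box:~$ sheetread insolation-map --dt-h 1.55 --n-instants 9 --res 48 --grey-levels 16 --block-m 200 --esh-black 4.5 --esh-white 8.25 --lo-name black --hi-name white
<image width="48" height="48" href="data:image/bmp;base64,Qk32BAAAAAAAAHYAAAAoAAAAMAAAADAAAAABAAQAAAAAAIAEAAATCwAAEwsAABAAAAAAAAAAAAAAABEREQAiIiIAMzMzAERERABVVVUAZmZmAHd3dwCIiIgAmZmZAKqqqgC7u7sAzMzMAN3d3QDu7u4A////ADR3rMzMu93dy7y7tCNoi7ve3czO7rdnhSNau6mazdvLze2oR2UhR5ms3M7cuYIVYzECeblmnMmaqJiGeaiJqJhnq83JQAAUZEMCNFVCIkqpiHhmZWrN3dypiqd4dBNploZWQAACIAWYq7uneJ3t3d3bh3ZjNnepiVRRMzM0Nnlom3h4re7N7t7LmHYABYqENhNSAFmYqsy4eJerzdy7zMy6yFATiakwADiWI1ne3czLRYze27uqc2l4h0ZpqXUzIah3q7ve3duqc3iZ3tzJmWM0V6mVV4h3aNuJqqvLvdyWm6eKzburqnESSKqrmrq7zdzLuququ6uZnLu8t4e8qWJHVqnd3bve7qeLzcqau5nLy7upeKu7uYiZmpqby6zd7HVXqru83dyZvMuYmqdGhoqKy4mqvMyYioiaqrrN3etWmqys62VSJnrN7c28vdu8uc3d3Myr3HV4loq83JqVRXzd3eyrvLu9yu7tyruqqVWIVoq5isqau6zdy8yYuZzbzu3t26u3ZFZCeYrMiqmb3uzMy7vMua7t7t7t3cqXVTN4i6nLuGjO3u27mXeYU53d3O7crMunVUmsqb3Kl3vu7d3JdolgBpm8u+3N297bl6qGZr3c3M3M3dvNqst3nMvO7u3u7s3t26tnZorN3Luaq7urupUkZ87u7u3t3bm7y5qaqIiZiJnMlZqHh1JnZ87u7quprdy7rLmId3h2mauWVkeXdjVqzN3N7XN7y6m7u7maqqqZh5lTZ2dTI1Z2q8rLqkM3hCNXeJmt3c25eYeZmpdlQ4zdypm4ZoY1WIh5qZmIh5urzdzcl4h5q7ve7IeGiXd1iLl5umeGIzit7c3duZeHjOy7qmECiCRWMRRGhjV2dnaqvLu83Zd5aKvKZlMAMjNEYyOYY4dURiV7zdyZuXab2CJ2Z1MxEiNHinh0F2WKl4ed7czMqZt4vGU0aGUiAVaqh4U0cyOt3e2bzbzd3d22eapid1ZgFM3cy7iKlnmIqqp5zNy83rrNuVZFQSN4m83e7tyXZ82YlzV4ebzNy4VXeJhlAAIovN7t3KqGm7u5mYhCMDi9uqcAJ3piABAXvO3LqqmZzMzKh6cjRGeIqqdZhCMzRWZ4vNzLrNyWm93du7ulY4mKmZqZpFe83d3brdzaqru7vNzL3e24RHmqvMzai7rN7u7tzszKrLvtzcud3bd1i6mpvM3t3aed3e7d3ay6vL3bq6m7yYZkV5u7q6zN2mnuy+7cuquYmJq6modnRnh2Aa3LrNy5iq3tu83dypmrypmKmoVmuYImd6uszN7brN26vM3dy3maurqql3mrzJms2oe97cvcqt3u7t7tuJm5ve7uyauXh77su4nMvu3cus7u7t7sy6vN7u7u7ciInLzKmZiGVs26q8zLvMyqq7u93e7u3IaJvJe9pzRpdVdWiJuonKhoiMzMzd7dp3aHd4mJY0RXqHecpmhFnMebmrzt7bmJh3iLvNyjNYczR3rd3IU3vMyqvKiLzMqpq7q87c2syUaoiYrN3smb27qXag=="/>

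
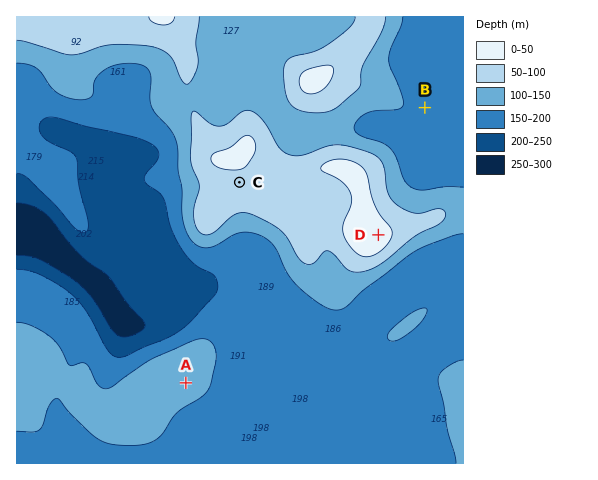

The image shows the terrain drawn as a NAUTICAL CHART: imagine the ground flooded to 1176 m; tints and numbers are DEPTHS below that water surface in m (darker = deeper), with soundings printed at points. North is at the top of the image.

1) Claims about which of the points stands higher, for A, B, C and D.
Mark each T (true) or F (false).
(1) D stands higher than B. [T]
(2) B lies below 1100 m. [T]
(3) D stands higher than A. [T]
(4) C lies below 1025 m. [F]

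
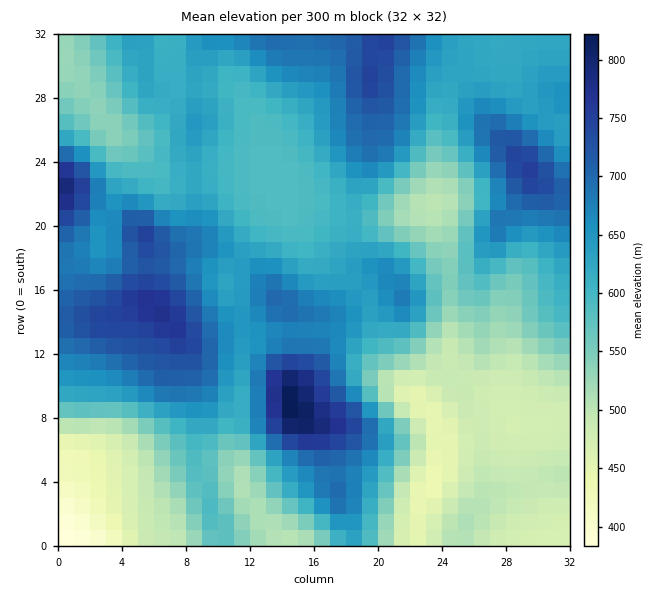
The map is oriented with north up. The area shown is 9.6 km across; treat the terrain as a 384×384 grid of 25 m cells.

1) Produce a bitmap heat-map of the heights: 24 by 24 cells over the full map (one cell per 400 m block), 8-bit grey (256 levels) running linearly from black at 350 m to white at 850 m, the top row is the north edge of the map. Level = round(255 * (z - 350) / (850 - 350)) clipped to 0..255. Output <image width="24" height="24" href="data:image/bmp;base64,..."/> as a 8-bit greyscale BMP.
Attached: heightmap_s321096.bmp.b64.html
<image width="24" height="24" href="data:image/bmp;base64,Qk12BgAAAAAAADYEAAAoAAAAGAAAABgAAAABAAgAAAAAAEACAAATCwAAEwsAAAABAAAAAAAAAAAAAAEBAQACAgIAAwMDAAQEBAAFBQUABgYGAAcHBwAICAgACQkJAAoKCgALCwsADAwMAA0NDQAODg4ADw8PABAQEAAREREAEhISABMTEwAUFBQAFRUVABYWFgAXFxcAGBgYABkZGQAaGhoAGxsbABwcHAAdHR0AHh4eAB8fHwAgICAAISEhACIiIgAjIyMAJCQkACUlJQAmJiYAJycnACgoKAApKSkAKioqACsrKwAsLCwALS0tAC4uLgAvLy8AMDAwADExMQAyMjIAMzMzADQ0NAA1NTUANjY2ADc3NwA4ODgAOTk5ADo6OgA7OzsAPDw8AD09PQA+Pj4APz8/AEBAQABBQUEAQkJCAENDQwBEREQARUVFAEZGRgBHR0cASEhIAElJSQBKSkoAS0tLAExMTABNTU0ATk5OAE9PTwBQUFAAUVFRAFJSUgBTU1MAVFRUAFVVVQBWVlYAV1dXAFhYWABZWVkAWlpaAFtbWwBcXFwAXV1dAF5eXgBfX18AYGBgAGFhYQBiYmIAY2NjAGRkZABlZWUAZmZmAGdnZwBoaGgAaWlpAGpqagBra2sAbGxsAG1tbQBubm4Ab29vAHBwcABxcXEAcnJyAHNzcwB0dHQAdXV1AHZ2dgB3d3cAeHh4AHl5eQB6enoAe3t7AHx8fAB9fX0Afn5+AH9/fwCAgIAAgYGBAIKCggCDg4MAhISEAIWFhQCGhoYAh4eHAIiIiACJiYkAioqKAIuLiwCMjIwAjY2NAI6OjgCPj48AkJCQAJGRkQCSkpIAk5OTAJSUlACVlZUAlpaWAJeXlwCYmJgAmZmZAJqamgCbm5sAnJycAJ2dnQCenp4An5+fAKCgoAChoaEAoqKiAKOjowCkpKQApaWlAKampgCnp6cAqKioAKmpqQCqqqoAq6urAKysrACtra0Arq6uAK+vrwCwsLAAsbGxALKysgCzs7MAtLS0ALW1tQC2trYAt7e3ALi4uAC5ubkAurq6ALu7uwC8vLwAvb29AL6+vgC/v78AwMDAAMHBwQDCwsIAw8PDAMTExADFxcUAxsbGAMfHxwDIyMgAycnJAMrKygDLy8sAzMzMAM3NzQDOzs4Az8/PANDQ0ADR0dEA0tLSANPT0wDU1NQA1dXVANbW1gDX19cA2NjYANnZ2QDa2toA29vbANzc3ADd3d0A3t7eAN/f3wDg4OAA4eHhAOLi4gDj4+MA5OTkAOXl5QDm5uYA5+fnAOjo6ADp6ekA6urqAOvr6wDs7OwA7e3tAO7u7gDv7+8A8PDwAPHx8QDy8vIA8/PzAPT09AD19fUA9vb2APf39wD4+PgA+fn5APr6+gD7+/sA/Pz8AP39/QD+/v4A////ABIXJDpJTGB2Z1VPVW+PgFM2PlBORUA/PhYgLj5KUWt4XlJccZKkiFo3OEtRS0ZCQSAoM0BNWXVwVFt6k6qtkmc6Lj9NTUpJSScrNEBSZXlpVGiMoa2qmnZILjZISUhJTCsvOERYb3xuZYSqvsK5qolbNjREREJDRUhISVZsfomDgKfX5dzPtIhWNTdEQT9AQXZ4dn+Pmp6UiK7n7NfEmmA6M0FGQEBBQpOVmKGvs7Ggi7Hl48ekc0c3QEhFQkNGSqGlq7W8vr6ok6rKyrmWcl9SS0dMS0lQWLG5v8LFzMSpl5uoqaiZhHxwVklVU1NfarvFycrT07+lmaCqqqafkJGQa1VfW15tebfAxtHWy7OZlamzqqOck6CiemJtY2R0ga2vtMPFu6eSk6allZGSl6OYdGZ5cmp4hqqhobm/tKiblJaOhYmQlpaCaGSDi3uBj7Khn8LEsqufjIN+fYKIhHNkWl6GpZiVnsmsnraomJuRgXt6e3+FfmJSTlR5pqusr9u5l5OGho6GfHp5en6IiG9YT1NvnLjBudOuhH18hYqCfHp5e4KSnY5wW2B/qMfJs6iHa255iI+DfHp6fo2ir6mLbXWWt8e6n35qX2l6iZaJfnp8hJaqs7GcfoWkt7Cek2thZHiGiZSKfn2Ci5itvLmliougopeUmF9fbYaMh46FfoaSmZ+zx7+nkI2SkI6VmltjdoyLhpGKiZmlqKm0x8Grl4+Ni4yRklxpf5GKhZaanqyvrrG2xci0npGMi4uMjQ=="/>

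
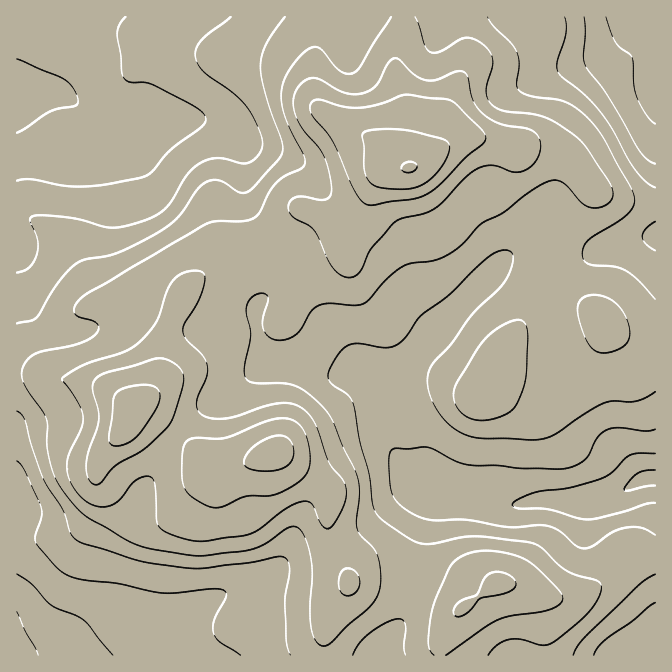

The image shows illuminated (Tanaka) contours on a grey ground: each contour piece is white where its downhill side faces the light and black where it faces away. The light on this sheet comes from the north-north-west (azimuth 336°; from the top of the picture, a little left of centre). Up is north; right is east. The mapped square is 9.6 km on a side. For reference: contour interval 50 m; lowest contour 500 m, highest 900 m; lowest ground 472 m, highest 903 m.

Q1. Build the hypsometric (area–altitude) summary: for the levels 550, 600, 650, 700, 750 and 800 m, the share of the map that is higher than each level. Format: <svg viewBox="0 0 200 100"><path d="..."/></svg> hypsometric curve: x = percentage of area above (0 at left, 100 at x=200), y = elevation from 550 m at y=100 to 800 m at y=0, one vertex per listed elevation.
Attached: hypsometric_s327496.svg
<svg viewBox="0 0 200 100"><path d="M180 100l-25-20-35-20-46-20-42-20-18-20"/></svg>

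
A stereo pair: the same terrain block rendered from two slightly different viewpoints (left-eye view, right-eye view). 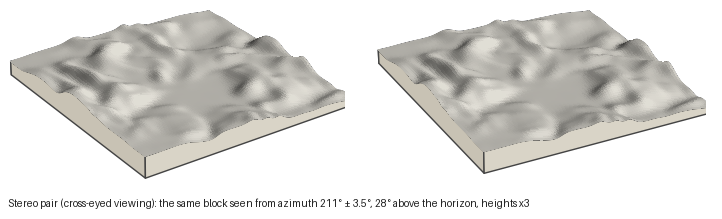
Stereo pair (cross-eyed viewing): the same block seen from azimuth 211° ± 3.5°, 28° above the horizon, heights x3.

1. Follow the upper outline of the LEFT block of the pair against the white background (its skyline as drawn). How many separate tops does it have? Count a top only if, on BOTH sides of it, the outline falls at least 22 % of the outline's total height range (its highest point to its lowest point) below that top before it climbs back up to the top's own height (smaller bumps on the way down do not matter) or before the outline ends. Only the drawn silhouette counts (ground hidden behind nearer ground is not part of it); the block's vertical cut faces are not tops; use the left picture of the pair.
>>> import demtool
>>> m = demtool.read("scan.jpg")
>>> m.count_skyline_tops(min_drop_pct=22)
1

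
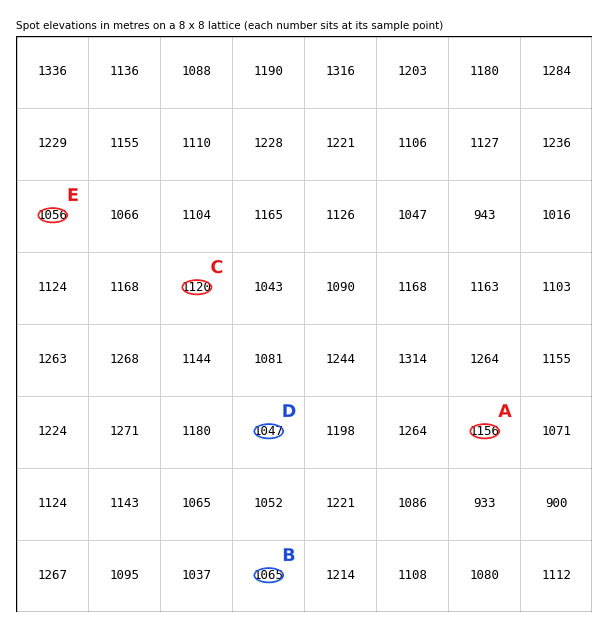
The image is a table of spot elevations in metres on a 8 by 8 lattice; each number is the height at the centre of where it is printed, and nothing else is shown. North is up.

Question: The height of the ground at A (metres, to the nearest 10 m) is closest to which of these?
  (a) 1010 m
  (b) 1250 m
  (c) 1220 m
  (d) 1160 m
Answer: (d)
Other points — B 1070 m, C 1120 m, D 1050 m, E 1060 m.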